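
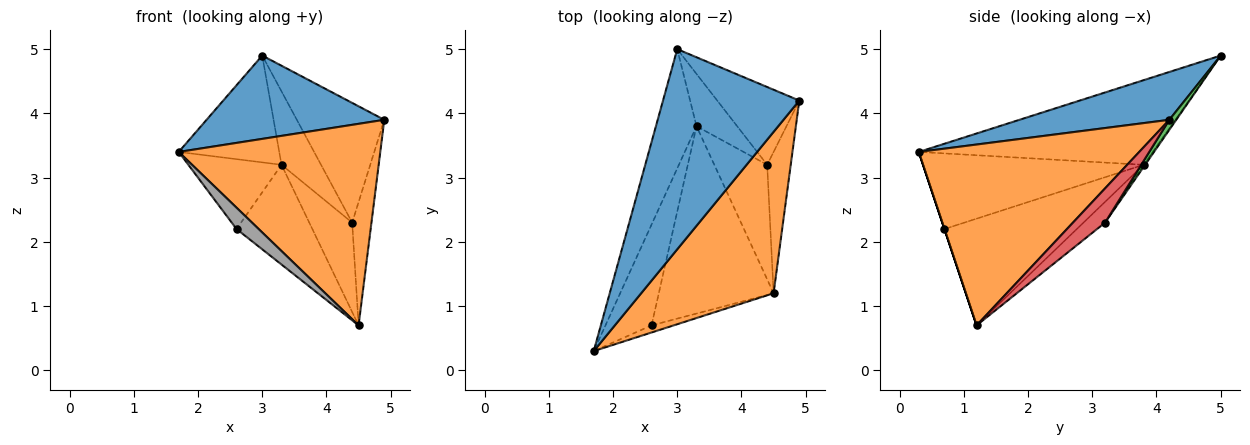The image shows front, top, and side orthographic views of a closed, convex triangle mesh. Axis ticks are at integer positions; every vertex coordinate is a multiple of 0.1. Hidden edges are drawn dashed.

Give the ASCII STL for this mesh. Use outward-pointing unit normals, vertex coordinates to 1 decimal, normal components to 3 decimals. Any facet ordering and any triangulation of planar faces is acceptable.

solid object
 facet normal 0.308 -0.366 0.878
  outer loop
   vertex 3.0 5.0 4.9
   vertex 1.7 0.3 3.4
   vertex 4.9 4.2 3.9
  endloop
 endfacet
 facet normal 0.649 -0.594 0.475
  outer loop
   vertex 4.5 1.2 0.7
   vertex 4.9 4.2 3.9
   vertex 1.7 0.3 3.4
  endloop
 endfacet
 facet normal 0.066 0.837 -0.544
  outer loop
   vertex 4.4 3.2 2.3
   vertex 3.0 5.0 4.9
   vertex 4.9 4.2 3.9
  endloop
 endfacet
 facet normal 0.739 0.443 -0.508
  outer loop
   vertex 4.4 3.2 2.3
   vertex 4.9 4.2 3.9
   vertex 4.5 1.2 0.7
  endloop
 endfacet
 facet normal -0.841 0.361 -0.403
  outer loop
   vertex 3.3 3.8 3.2
   vertex 1.7 0.3 3.4
   vertex 3.0 5.0 4.9
  endloop
 endfacet
 facet normal -0.031 0.814 -0.580
  outer loop
   vertex 3.3 3.8 3.2
   vertex 3.0 5.0 4.9
   vertex 4.4 3.2 2.3
  endloop
 endfacet
 facet normal -0.296 0.588 -0.753
  outer loop
   vertex 3.3 3.8 3.2
   vertex 4.4 3.2 2.3
   vertex 4.5 1.2 0.7
  endloop
 endfacet
 facet normal 0.000 -0.949 -0.316
  outer loop
   vertex 2.6 0.7 2.2
   vertex 4.5 1.2 0.7
   vertex 1.7 0.3 3.4
  endloop
 endfacet
 facet normal -0.803 0.339 -0.489
  outer loop
   vertex 2.6 0.7 2.2
   vertex 1.7 0.3 3.4
   vertex 3.3 3.8 3.2
  endloop
 endfacet
 facet normal -0.634 0.363 -0.682
  outer loop
   vertex 2.6 0.7 2.2
   vertex 3.3 3.8 3.2
   vertex 4.5 1.2 0.7
  endloop
 endfacet
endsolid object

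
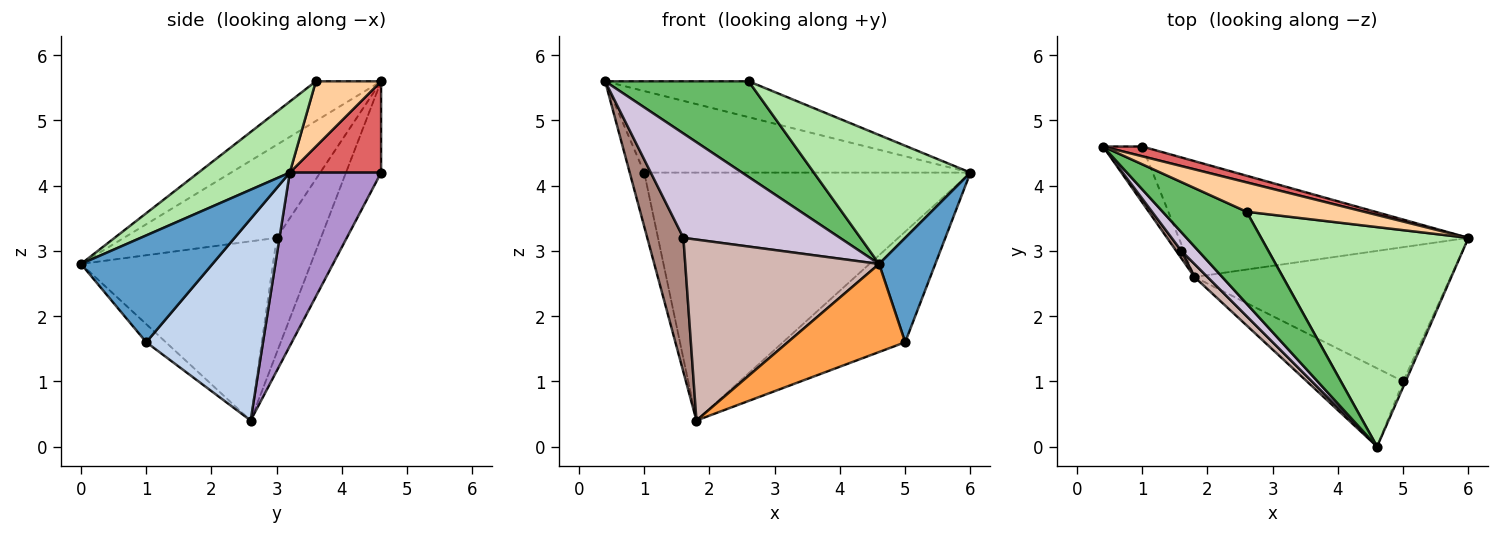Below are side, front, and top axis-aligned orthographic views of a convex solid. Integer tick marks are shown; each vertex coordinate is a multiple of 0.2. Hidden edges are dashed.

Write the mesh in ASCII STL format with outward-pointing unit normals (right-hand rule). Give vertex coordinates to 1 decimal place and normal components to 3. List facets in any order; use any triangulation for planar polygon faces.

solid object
 facet normal 0.919 -0.393 -0.021
  outer loop
   vertex 5.0 1.0 1.6
   vertex 6.0 3.2 4.2
   vertex 4.6 0.0 2.8
  endloop
 endfacet
 facet normal 0.519 0.544 -0.660
  outer loop
   vertex 5.0 1.0 1.6
   vertex 1.8 2.6 0.4
   vertex 6.0 3.2 4.2
  endloop
 endfacet
 facet normal -0.124 -0.742 -0.659
  outer loop
   vertex 5.0 1.0 1.6
   vertex 4.6 0.0 2.8
   vertex 1.8 2.6 0.4
  endloop
 endfacet
 facet normal 0.332 0.730 0.597
  outer loop
   vertex 2.6 3.6 5.6
   vertex 6.0 3.2 4.2
   vertex 0.4 4.6 5.6
  endloop
 endfacet
 facet normal -0.311 -0.685 0.658
  outer loop
   vertex 2.6 3.6 5.6
   vertex 0.4 4.6 5.6
   vertex 4.6 0.0 2.8
  endloop
 endfacet
 facet normal 0.283 -0.486 0.827
  outer loop
   vertex 2.6 3.6 5.6
   vertex 4.6 0.0 2.8
   vertex 6.0 3.2 4.2
  endloop
 endfacet
 facet normal 0.268 0.957 0.115
  outer loop
   vertex 1.0 4.6 4.2
   vertex 0.4 4.6 5.6
   vertex 6.0 3.2 4.2
  endloop
 endfacet
 facet normal -0.859 0.356 -0.368
  outer loop
   vertex 1.0 4.6 4.2
   vertex 1.8 2.6 0.4
   vertex 0.4 4.6 5.6
  endloop
 endfacet
 facet normal 0.246 0.878 -0.410
  outer loop
   vertex 1.0 4.6 4.2
   vertex 6.0 3.2 4.2
   vertex 1.8 2.6 0.4
  endloop
 endfacet
 facet normal -0.693 -0.710 0.127
  outer loop
   vertex 1.6 3.0 3.2
   vertex 4.6 0.0 2.8
   vertex 0.4 4.6 5.6
  endloop
 endfacet
 facet normal -0.773 -0.633 0.035
  outer loop
   vertex 1.6 3.0 3.2
   vertex 0.4 4.6 5.6
   vertex 1.8 2.6 0.4
  endloop
 endfacet
 facet normal -0.703 -0.710 0.051
  outer loop
   vertex 1.6 3.0 3.2
   vertex 1.8 2.6 0.4
   vertex 4.6 0.0 2.8
  endloop
 endfacet
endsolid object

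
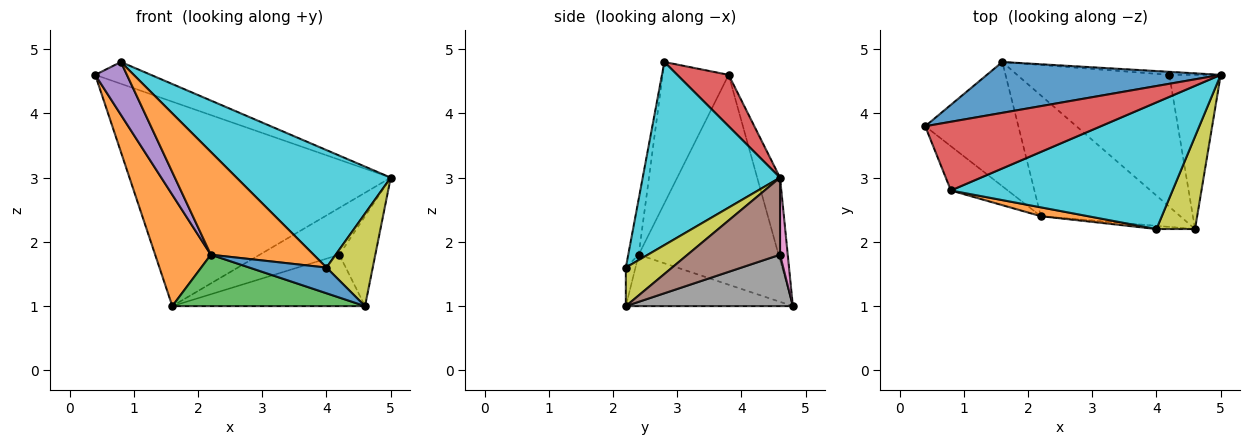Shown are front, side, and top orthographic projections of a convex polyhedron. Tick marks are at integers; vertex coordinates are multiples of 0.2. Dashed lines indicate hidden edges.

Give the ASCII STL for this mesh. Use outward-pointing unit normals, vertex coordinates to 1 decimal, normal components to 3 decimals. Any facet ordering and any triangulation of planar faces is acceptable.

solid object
 facet normal -0.085 0.967 0.240
  outer loop
   vertex 1.6 4.8 1.0
   vertex 0.4 3.8 4.6
   vertex 5.0 4.6 3.0
  endloop
 endfacet
 facet normal -0.859 -0.342 -0.381
  outer loop
   vertex 2.2 2.4 1.8
   vertex 0.4 3.8 4.6
   vertex 1.6 4.8 1.0
  endloop
 endfacet
 facet normal -0.321 -0.371 -0.871
  outer loop
   vertex 2.2 2.4 1.8
   vertex 1.6 4.8 1.0
   vertex 4.6 2.2 1.0
  endloop
 endfacet
 facet normal 0.269 0.291 0.918
  outer loop
   vertex 0.8 2.8 4.8
   vertex 5.0 4.6 3.0
   vertex 0.4 3.8 4.6
  endloop
 endfacet
 facet normal -0.847 -0.407 -0.341
  outer loop
   vertex 0.8 2.8 4.8
   vertex 0.4 3.8 4.6
   vertex 2.2 2.4 1.8
  endloop
 endfacet
 facet normal 0.792 0.308 -0.528
  outer loop
   vertex 4.2 4.6 1.8
   vertex 5.0 4.6 3.0
   vertex 4.6 2.2 1.0
  endloop
 endfacet
 facet normal 0.096 0.993 -0.064
  outer loop
   vertex 4.2 4.6 1.8
   vertex 1.6 4.8 1.0
   vertex 5.0 4.6 3.0
  endloop
 endfacet
 facet normal 0.300 0.346 -0.889
  outer loop
   vertex 4.2 4.6 1.8
   vertex 4.6 2.2 1.0
   vertex 1.6 4.8 1.0
  endloop
 endfacet
 facet normal 0.577 -0.577 0.577
  outer loop
   vertex 4.0 2.2 1.6
   vertex 4.6 2.2 1.0
   vertex 5.0 4.6 3.0
  endloop
 endfacet
 facet normal 0.518 -0.582 0.627
  outer loop
   vertex 4.0 2.2 1.6
   vertex 5.0 4.6 3.0
   vertex 0.8 2.8 4.8
  endloop
 endfacet
 facet normal -0.123 -0.985 -0.123
  outer loop
   vertex 4.0 2.2 1.6
   vertex 2.2 2.4 1.8
   vertex 4.6 2.2 1.0
  endloop
 endfacet
 facet normal -0.101 -0.991 0.085
  outer loop
   vertex 4.0 2.2 1.6
   vertex 0.8 2.8 4.8
   vertex 2.2 2.4 1.8
  endloop
 endfacet
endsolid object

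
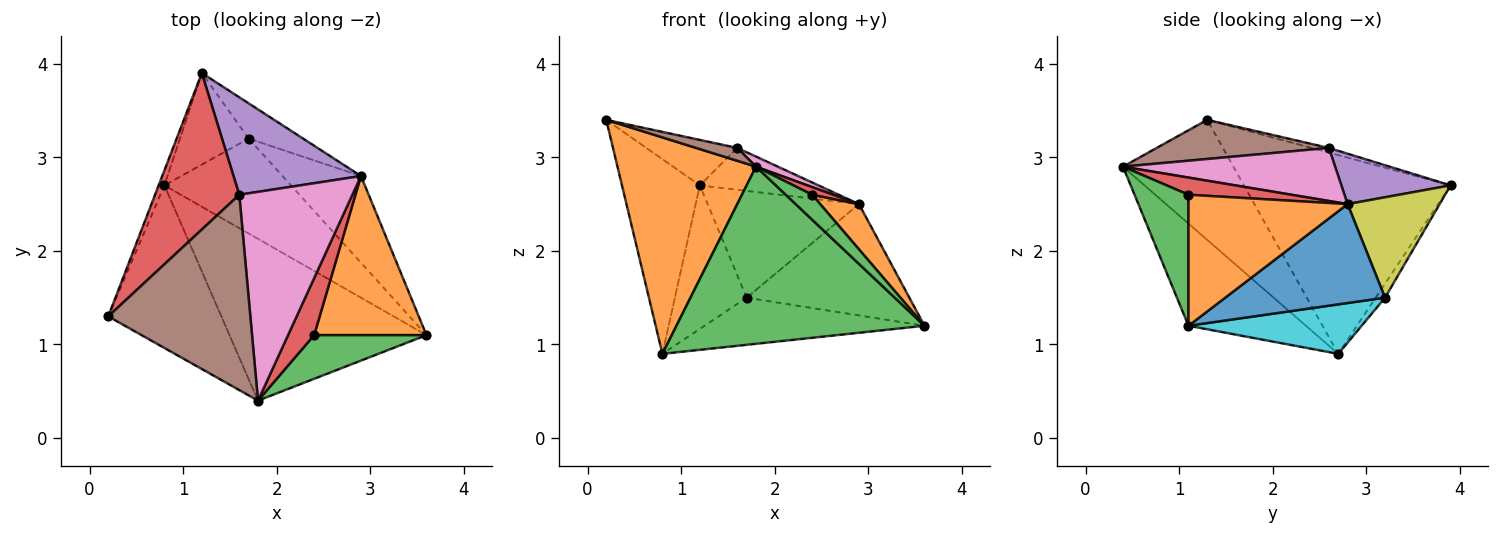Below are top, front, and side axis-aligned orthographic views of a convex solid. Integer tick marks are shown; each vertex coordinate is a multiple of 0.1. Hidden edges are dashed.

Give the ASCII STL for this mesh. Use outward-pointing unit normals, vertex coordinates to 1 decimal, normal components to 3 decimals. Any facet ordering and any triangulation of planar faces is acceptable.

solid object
 facet normal -0.935 0.352 -0.027
  outer loop
   vertex 0.8 2.7 0.9
   vertex 0.2 1.3 3.4
   vertex 1.2 3.9 2.7
  endloop
 endfacet
 facet normal -0.538 -0.674 -0.507
  outer loop
   vertex 1.8 0.4 2.9
   vertex 0.2 1.3 3.4
   vertex 0.8 2.7 0.9
  endloop
 endfacet
 facet normal -0.330 -0.697 -0.637
  outer loop
   vertex 1.8 0.4 2.9
   vertex 0.8 2.7 0.9
   vertex 3.6 1.1 1.2
  endloop
 endfacet
 facet normal -0.053 0.279 0.959
  outer loop
   vertex 1.6 2.6 3.1
   vertex 1.2 3.9 2.7
   vertex 0.2 1.3 3.4
  endloop
 endfacet
 facet normal 0.342 0.371 0.864
  outer loop
   vertex 1.6 2.6 3.1
   vertex 2.9 2.8 2.5
   vertex 1.2 3.9 2.7
  endloop
 endfacet
 facet normal 0.265 -0.063 0.962
  outer loop
   vertex 1.6 2.6 3.1
   vertex 0.2 1.3 3.4
   vertex 1.8 0.4 2.9
  endloop
 endfacet
 facet normal 0.424 -0.044 0.905
  outer loop
   vertex 1.6 2.6 3.1
   vertex 1.8 0.4 2.9
   vertex 2.9 2.8 2.5
  endloop
 endfacet
 facet normal -0.109 0.838 -0.534
  outer loop
   vertex 1.7 3.2 1.5
   vertex 0.8 2.7 0.9
   vertex 1.2 3.9 2.7
  endloop
 endfacet
 facet normal 0.500 0.822 -0.271
  outer loop
   vertex 1.7 3.2 1.5
   vertex 1.2 3.9 2.7
   vertex 2.9 2.8 2.5
  endloop
 endfacet
 facet normal 0.330 0.420 -0.845
  outer loop
   vertex 1.7 3.2 1.5
   vertex 3.6 1.1 1.2
   vertex 0.8 2.7 0.9
  endloop
 endfacet
 facet normal 0.613 0.624 -0.486
  outer loop
   vertex 1.7 3.2 1.5
   vertex 2.9 2.8 2.5
   vertex 3.6 1.1 1.2
  endloop
 endfacet
 facet normal 0.747 -0.182 0.640
  outer loop
   vertex 2.4 1.1 2.6
   vertex 3.6 1.1 1.2
   vertex 2.9 2.8 2.5
  endloop
 endfacet
 facet normal 0.712 -0.349 0.610
  outer loop
   vertex 2.4 1.1 2.6
   vertex 1.8 0.4 2.9
   vertex 3.6 1.1 1.2
  endloop
 endfacet
 facet normal 0.546 -0.112 0.831
  outer loop
   vertex 2.4 1.1 2.6
   vertex 2.9 2.8 2.5
   vertex 1.8 0.4 2.9
  endloop
 endfacet
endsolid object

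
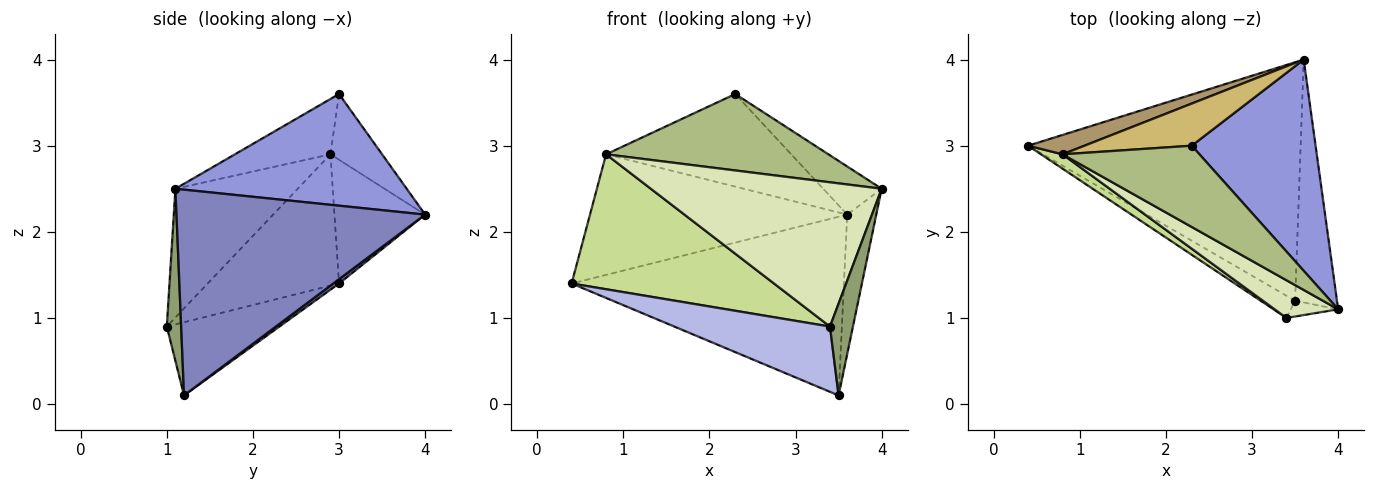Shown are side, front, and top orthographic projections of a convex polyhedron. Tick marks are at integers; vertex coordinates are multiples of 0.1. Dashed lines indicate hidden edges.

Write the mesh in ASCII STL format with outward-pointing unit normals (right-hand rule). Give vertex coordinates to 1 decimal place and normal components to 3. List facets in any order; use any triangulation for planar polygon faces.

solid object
 facet normal 0.013 0.600 -0.800
  outer loop
   vertex 3.5 1.2 0.1
   vertex 0.4 3.0 1.4
   vertex 3.6 4.0 2.2
  endloop
 endfacet
 facet normal 0.974 0.114 -0.198
  outer loop
   vertex 3.5 1.2 0.1
   vertex 3.6 4.0 2.2
   vertex 4.0 1.1 2.5
  endloop
 endfacet
 facet normal 0.660 0.167 0.732
  outer loop
   vertex 2.3 3.0 3.6
   vertex 4.0 1.1 2.5
   vertex 3.6 4.0 2.2
  endloop
 endfacet
 facet normal -0.565 -0.781 -0.266
  outer loop
   vertex 3.4 1.0 0.9
   vertex 0.4 3.0 1.4
   vertex 3.5 1.2 0.1
  endloop
 endfacet
 facet normal 0.524 -0.839 -0.144
  outer loop
   vertex 3.4 1.0 0.9
   vertex 3.5 1.2 0.1
   vertex 4.0 1.1 2.5
  endloop
 endfacet
 facet normal -0.282 -0.657 0.699
  outer loop
   vertex 0.8 2.9 2.9
   vertex 4.0 1.1 2.5
   vertex 2.3 3.0 3.6
  endloop
 endfacet
 facet normal -0.542 -0.836 0.089
  outer loop
   vertex 0.8 2.9 2.9
   vertex 0.4 3.0 1.4
   vertex 3.4 1.0 0.9
  endloop
 endfacet
 facet normal -0.456 -0.861 0.225
  outer loop
   vertex 0.8 2.9 2.9
   vertex 3.4 1.0 0.9
   vertex 4.0 1.1 2.5
  endloop
 endfacet
 facet normal -0.329 0.932 0.150
  outer loop
   vertex 0.8 2.9 2.9
   vertex 3.6 4.0 2.2
   vertex 0.4 3.0 1.4
  endloop
 endfacet
 facet normal -0.246 0.882 0.402
  outer loop
   vertex 0.8 2.9 2.9
   vertex 2.3 3.0 3.6
   vertex 3.6 4.0 2.2
  endloop
 endfacet
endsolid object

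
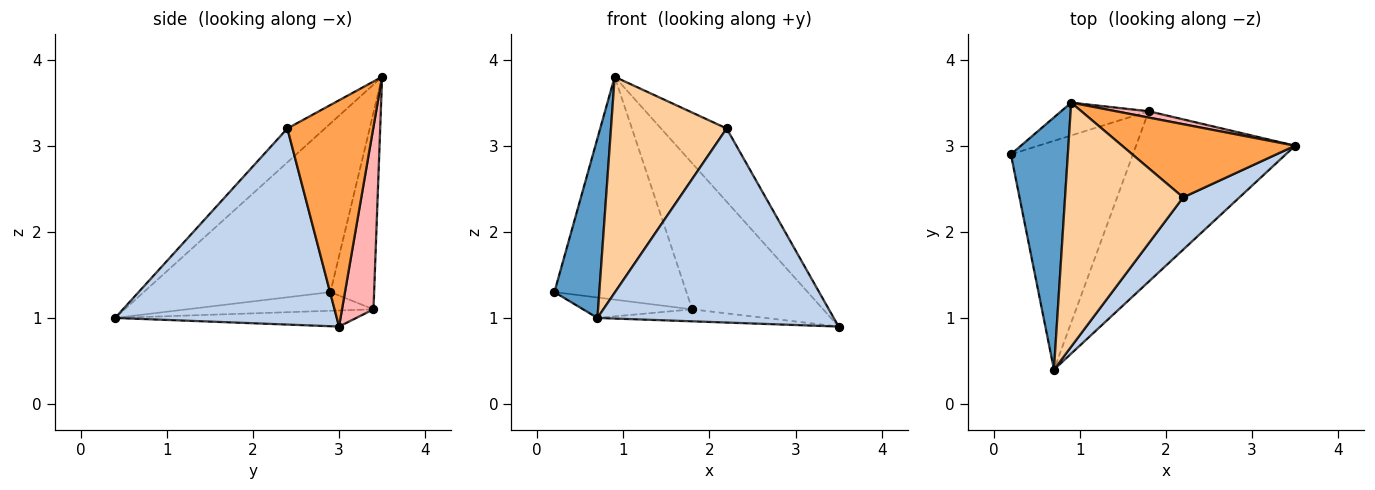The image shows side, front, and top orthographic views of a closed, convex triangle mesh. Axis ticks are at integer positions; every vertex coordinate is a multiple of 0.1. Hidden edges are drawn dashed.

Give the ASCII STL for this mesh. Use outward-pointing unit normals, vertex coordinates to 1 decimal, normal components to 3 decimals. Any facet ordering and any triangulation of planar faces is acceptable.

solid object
 facet normal -0.924 -0.222 0.312
  outer loop
   vertex 0.9 3.5 3.8
   vertex 0.2 2.9 1.3
   vertex 0.7 0.4 1.0
  endloop
 endfacet
 facet normal 0.671 -0.716 0.193
  outer loop
   vertex 2.2 2.4 3.2
   vertex 0.7 0.4 1.0
   vertex 3.5 3.0 0.9
  endloop
 endfacet
 facet normal 0.679 0.519 0.519
  outer loop
   vertex 2.2 2.4 3.2
   vertex 3.5 3.0 0.9
   vertex 0.9 3.5 3.8
  endloop
 endfacet
 facet normal -0.210 -0.648 0.732
  outer loop
   vertex 2.2 2.4 3.2
   vertex 0.9 3.5 3.8
   vertex 0.7 0.4 1.0
  endloop
 endfacet
 facet normal -0.151 0.088 -0.985
  outer loop
   vertex 1.8 3.4 1.1
   vertex 0.7 0.4 1.0
   vertex 0.2 2.9 1.3
  endloop
 endfacet
 facet normal -0.100 0.070 -0.992
  outer loop
   vertex 1.8 3.4 1.1
   vertex 3.5 3.0 0.9
   vertex 0.7 0.4 1.0
  endloop
 endfacet
 facet normal -0.311 0.940 -0.139
  outer loop
   vertex 1.8 3.4 1.1
   vertex 0.2 2.9 1.3
   vertex 0.9 3.5 3.8
  endloop
 endfacet
 facet normal 0.234 0.971 0.042
  outer loop
   vertex 1.8 3.4 1.1
   vertex 0.9 3.5 3.8
   vertex 3.5 3.0 0.9
  endloop
 endfacet
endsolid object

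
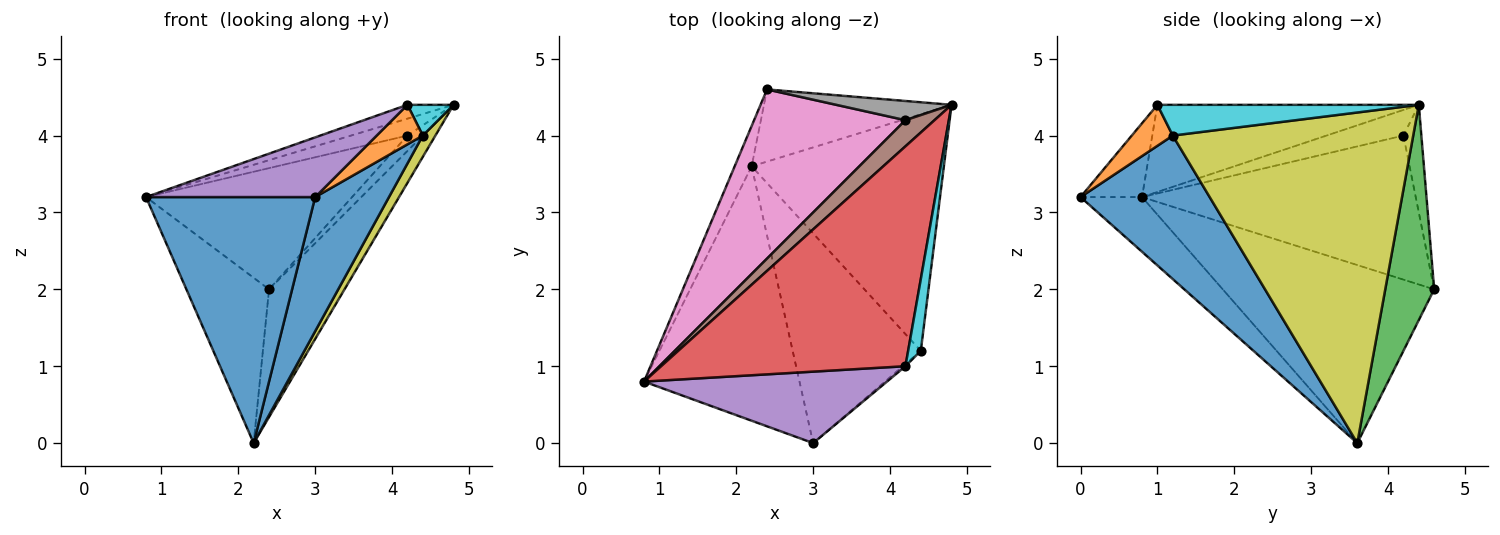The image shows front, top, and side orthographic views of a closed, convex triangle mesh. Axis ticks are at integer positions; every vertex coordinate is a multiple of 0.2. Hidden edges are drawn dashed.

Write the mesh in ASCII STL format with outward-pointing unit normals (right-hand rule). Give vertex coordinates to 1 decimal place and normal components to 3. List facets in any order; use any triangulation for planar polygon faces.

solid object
 facet normal -0.245 -0.674 -0.697
  outer loop
   vertex 2.2 3.6 0.0
   vertex 3.0 0.0 3.2
   vertex 0.8 0.8 3.2
  endloop
 endfacet
 facet normal -0.928 0.363 -0.089
  outer loop
   vertex 2.4 4.6 2.0
   vertex 2.2 3.6 0.0
   vertex 0.8 0.8 3.2
  endloop
 endfacet
 facet normal 0.491 0.758 -0.428
  outer loop
   vertex 2.4 4.6 2.0
   vertex 4.8 4.4 4.4
   vertex 2.2 3.6 0.0
  endloop
 endfacet
 facet normal -0.335 0.059 0.940
  outer loop
   vertex 4.2 1.0 4.4
   vertex 4.8 4.4 4.4
   vertex 0.8 0.8 3.2
  endloop
 endfacet
 facet normal -0.227 -0.624 0.747
  outer loop
   vertex 4.2 1.0 4.4
   vertex 0.8 0.8 3.2
   vertex 3.0 0.0 3.2
  endloop
 endfacet
 facet normal -0.595 0.437 0.675
  outer loop
   vertex 4.2 4.2 4.0
   vertex 0.8 0.8 3.2
   vertex 4.8 4.4 4.4
  endloop
 endfacet
 facet normal -0.612 0.461 0.643
  outer loop
   vertex 4.2 4.2 4.0
   vertex 2.4 4.6 2.0
   vertex 0.8 0.8 3.2
  endloop
 endfacet
 facet normal -0.589 0.505 0.631
  outer loop
   vertex 4.2 4.2 4.0
   vertex 4.8 4.4 4.4
   vertex 2.4 4.6 2.0
  endloop
 endfacet
 facet normal 0.864 -0.045 -0.502
  outer loop
   vertex 4.4 1.2 4.0
   vertex 2.2 3.6 0.0
   vertex 4.8 4.4 4.4
  endloop
 endfacet
 facet normal 0.913 -0.161 0.376
  outer loop
   vertex 4.4 1.2 4.0
   vertex 4.8 4.4 4.4
   vertex 4.2 1.0 4.4
  endloop
 endfacet
 facet normal 0.686 -0.392 -0.613
  outer loop
   vertex 4.4 1.2 4.0
   vertex 3.0 0.0 3.2
   vertex 2.2 3.6 0.0
  endloop
 endfacet
 facet normal 0.664 -0.747 -0.041
  outer loop
   vertex 4.4 1.2 4.0
   vertex 4.2 1.0 4.4
   vertex 3.0 0.0 3.2
  endloop
 endfacet
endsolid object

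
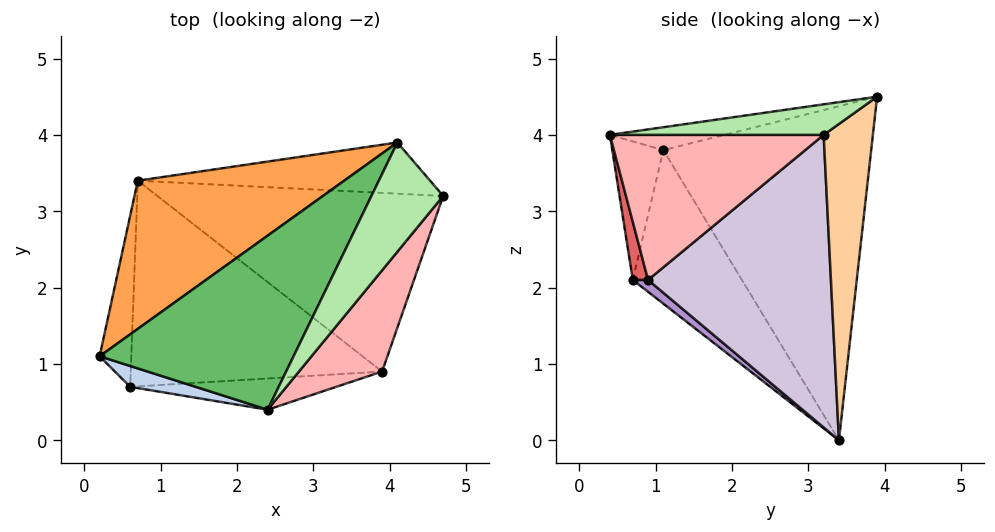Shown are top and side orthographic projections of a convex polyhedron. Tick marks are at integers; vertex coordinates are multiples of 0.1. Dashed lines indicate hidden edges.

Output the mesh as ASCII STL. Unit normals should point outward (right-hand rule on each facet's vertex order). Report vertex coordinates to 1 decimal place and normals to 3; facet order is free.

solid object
 facet normal -0.972 -0.120 -0.201
  outer loop
   vertex 0.6 0.7 2.1
   vertex 0.2 1.1 3.8
   vertex 0.7 3.4 0.0
  endloop
 endfacet
 facet normal -0.312 -0.939 0.147
  outer loop
   vertex 0.6 0.7 2.1
   vertex 2.4 0.4 4.0
   vertex 0.2 1.1 3.8
  endloop
 endfacet
 facet normal -0.586 0.725 0.362
  outer loop
   vertex 4.1 3.9 4.5
   vertex 0.7 3.4 0.0
   vertex 0.2 1.1 3.8
  endloop
 endfacet
 facet normal 0.491 0.744 -0.453
  outer loop
   vertex 4.1 3.9 4.5
   vertex 4.7 3.2 4.0
   vertex 0.7 3.4 0.0
  endloop
 endfacet
 facet normal -0.117 -0.085 0.990
  outer loop
   vertex 4.1 3.9 4.5
   vertex 0.2 1.1 3.8
   vertex 2.4 0.4 4.0
  endloop
 endfacet
 facet normal 0.373 -0.306 0.876
  outer loop
   vertex 4.1 3.9 4.5
   vertex 2.4 0.4 4.0
   vertex 4.7 3.2 4.0
  endloop
 endfacet
 facet normal 0.059 -0.976 -0.210
  outer loop
   vertex 3.9 0.9 2.1
   vertex 2.4 0.4 4.0
   vertex 0.6 0.7 2.1
  endloop
 endfacet
 facet normal 0.707 -0.580 0.405
  outer loop
   vertex 3.9 0.9 2.1
   vertex 4.7 3.2 4.0
   vertex 2.4 0.4 4.0
  endloop
 endfacet
 facet normal 0.037 -0.614 -0.788
  outer loop
   vertex 3.9 0.9 2.1
   vertex 0.6 0.7 2.1
   vertex 0.7 3.4 0.0
  endloop
 endfacet
 facet normal 0.680 0.312 -0.664
  outer loop
   vertex 3.9 0.9 2.1
   vertex 0.7 3.4 0.0
   vertex 4.7 3.2 4.0
  endloop
 endfacet
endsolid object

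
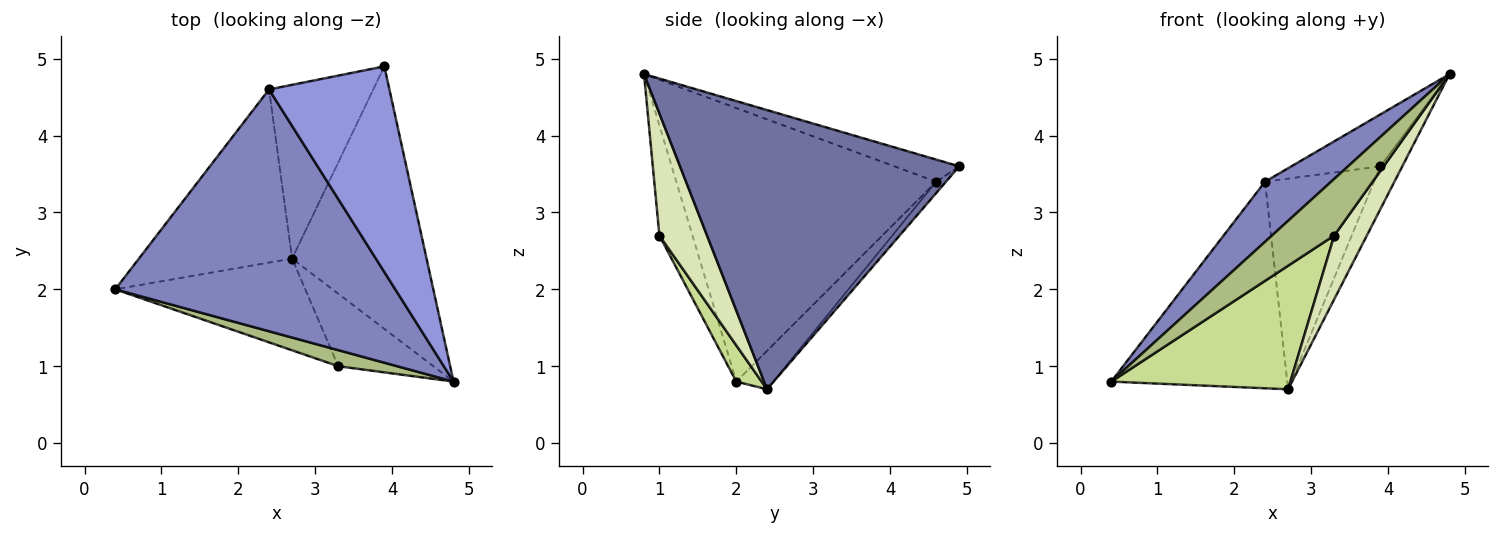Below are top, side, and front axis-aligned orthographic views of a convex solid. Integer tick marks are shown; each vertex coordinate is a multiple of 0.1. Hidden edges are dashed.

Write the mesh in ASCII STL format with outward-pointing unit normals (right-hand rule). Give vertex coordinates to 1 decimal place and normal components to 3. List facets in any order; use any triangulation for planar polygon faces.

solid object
 facet normal 0.899 0.071 -0.433
  outer loop
   vertex 2.7 2.4 0.7
   vertex 3.9 4.9 3.6
   vertex 4.8 0.8 4.8
  endloop
 endfacet
 facet normal -0.688 -0.175 0.704
  outer loop
   vertex 2.4 4.6 3.4
   vertex 0.4 2.0 0.8
   vertex 4.8 0.8 4.8
  endloop
 endfacet
 facet normal -0.175 0.241 0.955
  outer loop
   vertex 2.4 4.6 3.4
   vertex 4.8 0.8 4.8
   vertex 3.9 4.9 3.6
  endloop
 endfacet
 facet normal -0.159 0.757 -0.634
  outer loop
   vertex 2.4 4.6 3.4
   vertex 2.7 2.4 0.7
   vertex 0.4 2.0 0.8
  endloop
 endfacet
 facet normal -0.069 0.770 -0.635
  outer loop
   vertex 2.4 4.6 3.4
   vertex 3.9 4.9 3.6
   vertex 2.7 2.4 0.7
  endloop
 endfacet
 facet normal -0.455 -0.857 0.243
  outer loop
   vertex 3.3 1.0 2.7
   vertex 4.8 0.8 4.8
   vertex 0.4 2.0 0.8
  endloop
 endfacet
 facet normal 0.113 -0.798 -0.592
  outer loop
   vertex 3.3 1.0 2.7
   vertex 0.4 2.0 0.8
   vertex 2.7 2.4 0.7
  endloop
 endfacet
 facet normal 0.694 -0.475 -0.541
  outer loop
   vertex 3.3 1.0 2.7
   vertex 2.7 2.4 0.7
   vertex 4.8 0.8 4.8
  endloop
 endfacet
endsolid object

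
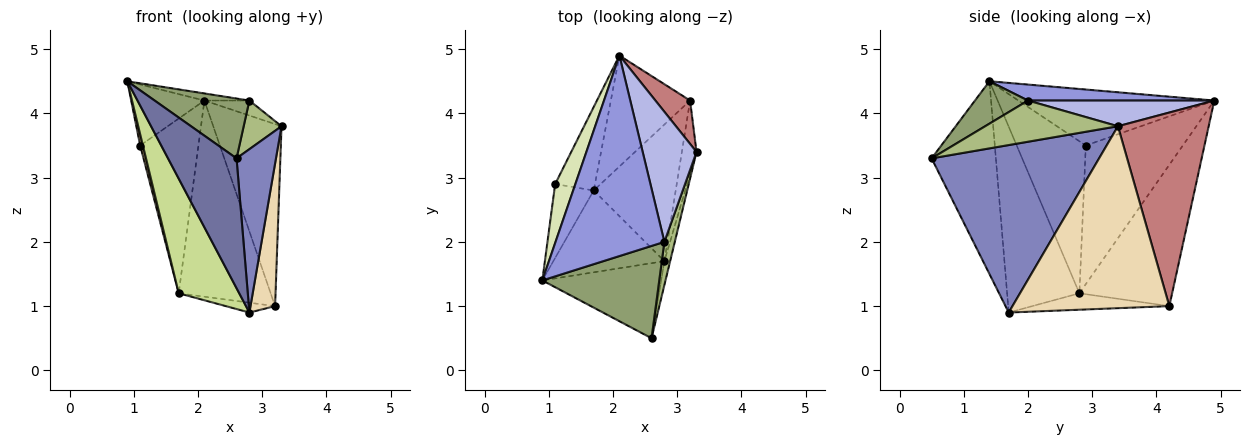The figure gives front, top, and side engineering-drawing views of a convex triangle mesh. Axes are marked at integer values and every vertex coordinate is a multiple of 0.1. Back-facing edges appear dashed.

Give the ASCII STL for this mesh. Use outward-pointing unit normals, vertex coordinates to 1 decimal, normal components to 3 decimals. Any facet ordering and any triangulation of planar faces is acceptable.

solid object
 facet normal -0.630 -0.672 -0.389
  outer loop
   vertex 2.6 0.5 3.3
   vertex 0.9 1.4 4.5
   vertex 2.8 1.7 0.9
  endloop
 endfacet
 facet normal 0.973 -0.229 -0.033
  outer loop
   vertex 2.6 0.5 3.3
   vertex 2.8 1.7 0.9
   vertex 3.3 3.4 3.8
  endloop
 endfacet
 facet normal 0.145 0.035 0.989
  outer loop
   vertex 2.8 2.0 4.2
   vertex 2.1 4.9 4.2
   vertex 0.9 1.4 4.5
  endloop
 endfacet
 facet normal 0.428 0.103 0.898
  outer loop
   vertex 2.8 2.0 4.2
   vertex 3.3 3.4 3.8
   vertex 2.1 4.9 4.2
  endloop
 endfacet
 facet normal 0.291 -0.520 0.803
  outer loop
   vertex 2.8 2.0 4.2
   vertex 0.9 1.4 4.5
   vertex 2.6 0.5 3.3
  endloop
 endfacet
 facet normal 0.935 -0.266 0.236
  outer loop
   vertex 2.8 2.0 4.2
   vertex 2.6 0.5 3.3
   vertex 3.3 3.4 3.8
  endloop
 endfacet
 facet normal -0.697 -0.584 -0.417
  outer loop
   vertex 1.7 2.8 1.2
   vertex 2.8 1.7 0.9
   vertex 0.9 1.4 4.5
  endloop
 endfacet
 facet normal -0.887 0.332 0.320
  outer loop
   vertex 1.1 2.9 3.5
   vertex 0.9 1.4 4.5
   vertex 2.1 4.9 4.2
  endloop
 endfacet
 facet normal -0.967 -0.038 -0.251
  outer loop
   vertex 1.1 2.9 3.5
   vertex 1.7 2.8 1.2
   vertex 0.9 1.4 4.5
  endloop
 endfacet
 facet normal -0.832 0.500 -0.239
  outer loop
   vertex 1.1 2.9 3.5
   vertex 2.1 4.9 4.2
   vertex 1.7 2.8 1.2
  endloop
 endfacet
 facet normal -0.196 0.071 -0.978
  outer loop
   vertex 3.2 4.2 1.0
   vertex 2.8 1.7 0.9
   vertex 1.7 2.8 1.2
  endloop
 endfacet
 facet normal 0.985 -0.154 -0.079
  outer loop
   vertex 3.2 4.2 1.0
   vertex 3.3 3.4 3.8
   vertex 2.8 1.7 0.9
  endloop
 endfacet
 facet normal -0.660 0.654 -0.370
  outer loop
   vertex 3.2 4.2 1.0
   vertex 1.7 2.8 1.2
   vertex 2.1 4.9 4.2
  endloop
 endfacet
 facet normal 0.791 0.595 0.142
  outer loop
   vertex 3.2 4.2 1.0
   vertex 2.1 4.9 4.2
   vertex 3.3 3.4 3.8
  endloop
 endfacet
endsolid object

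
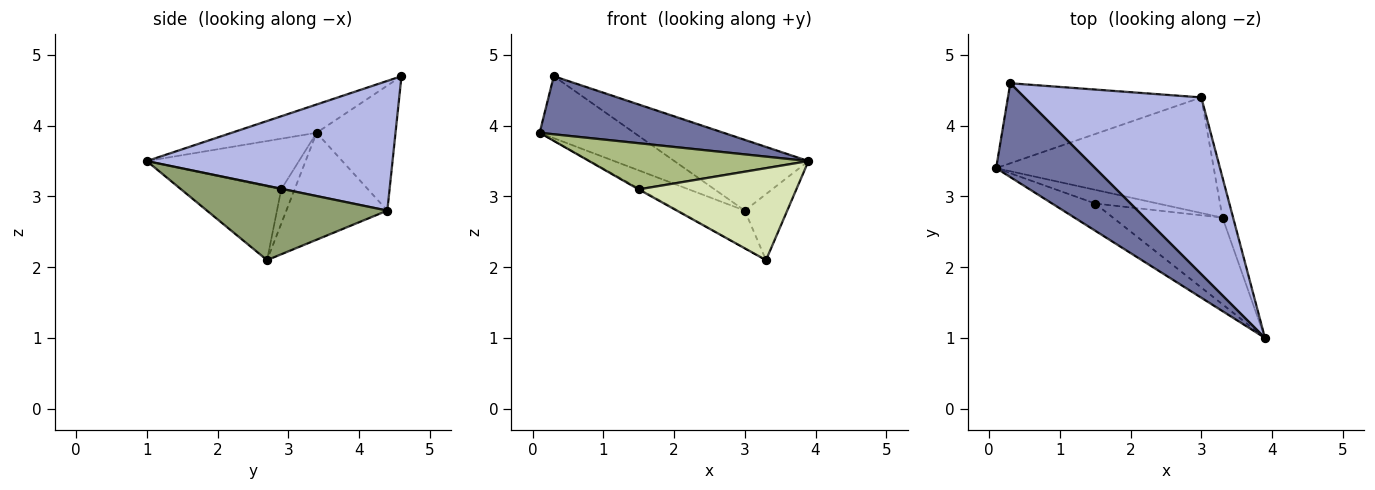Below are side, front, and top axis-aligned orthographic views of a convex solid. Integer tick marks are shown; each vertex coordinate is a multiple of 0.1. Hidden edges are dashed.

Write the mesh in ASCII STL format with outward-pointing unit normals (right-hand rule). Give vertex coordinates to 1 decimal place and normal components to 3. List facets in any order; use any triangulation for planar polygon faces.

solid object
 facet normal -0.236 -0.511 0.826
  outer loop
   vertex 0.3 4.6 4.7
   vertex 0.1 3.4 3.9
   vertex 3.9 1.0 3.5
  endloop
 endfacet
 facet normal -0.455 0.545 -0.704
  outer loop
   vertex 3.0 4.4 2.8
   vertex 0.1 3.4 3.9
   vertex 0.3 4.6 4.7
  endloop
 endfacet
 facet normal -0.423 0.280 -0.862
  outer loop
   vertex 3.0 4.4 2.8
   vertex 3.3 2.7 2.1
   vertex 0.1 3.4 3.9
  endloop
 endfacet
 facet normal 0.563 0.307 0.767
  outer loop
   vertex 3.0 4.4 2.8
   vertex 0.3 4.6 4.7
   vertex 3.9 1.0 3.5
  endloop
 endfacet
 facet normal 0.964 0.227 -0.138
  outer loop
   vertex 3.0 4.4 2.8
   vertex 3.9 1.0 3.5
   vertex 3.3 2.7 2.1
  endloop
 endfacet
 facet normal -0.513 -0.740 -0.435
  outer loop
   vertex 1.5 2.9 3.1
   vertex 3.9 1.0 3.5
   vertex 0.1 3.4 3.9
  endloop
 endfacet
 facet normal -0.480 0.056 -0.875
  outer loop
   vertex 1.5 2.9 3.1
   vertex 0.1 3.4 3.9
   vertex 3.3 2.7 2.1
  endloop
 endfacet
 facet normal -0.419 -0.661 -0.623
  outer loop
   vertex 1.5 2.9 3.1
   vertex 3.3 2.7 2.1
   vertex 3.9 1.0 3.5
  endloop
 endfacet
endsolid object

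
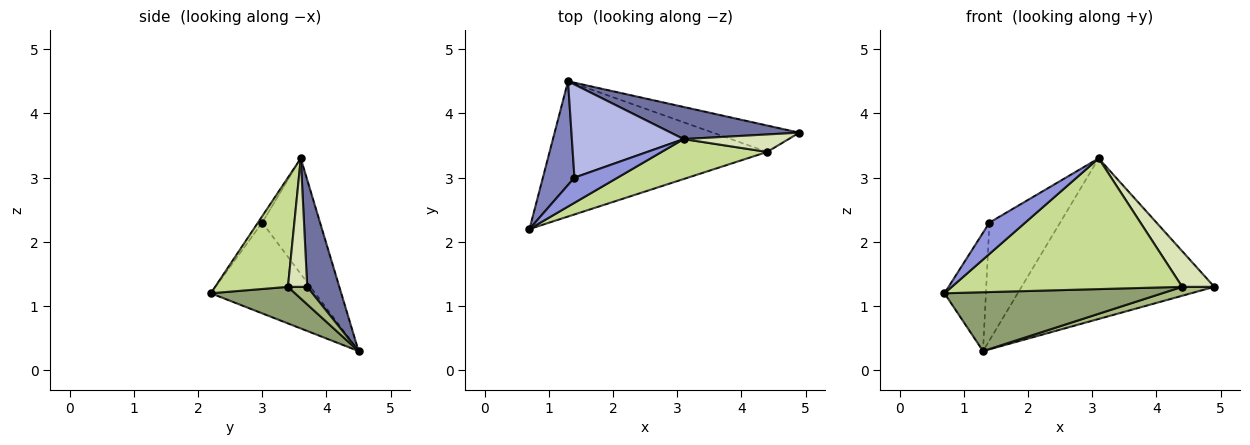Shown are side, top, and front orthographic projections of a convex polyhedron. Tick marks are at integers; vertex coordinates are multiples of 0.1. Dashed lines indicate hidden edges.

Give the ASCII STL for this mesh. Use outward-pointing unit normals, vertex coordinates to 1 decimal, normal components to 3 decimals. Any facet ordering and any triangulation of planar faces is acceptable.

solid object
 facet normal 0.161 0.968 0.194
  outer loop
   vertex 3.1 3.6 3.3
   vertex 4.9 3.7 1.3
   vertex 1.3 4.5 0.3
  endloop
 endfacet
 facet normal -0.884 0.351 0.308
  outer loop
   vertex 1.4 3.0 2.3
   vertex 1.3 4.5 0.3
   vertex 0.7 2.2 1.2
  endloop
 endfacet
 facet normal -0.093 -0.776 0.624
  outer loop
   vertex 1.4 3.0 2.3
   vertex 0.7 2.2 1.2
   vertex 3.1 3.6 3.3
  endloop
 endfacet
 facet normal -0.540 0.660 0.522
  outer loop
   vertex 1.4 3.0 2.3
   vertex 3.1 3.6 3.3
   vertex 1.3 4.5 0.3
  endloop
 endfacet
 facet normal 0.152 -0.394 -0.906
  outer loop
   vertex 4.4 3.4 1.3
   vertex 0.7 2.2 1.2
   vertex 1.3 4.5 0.3
  endloop
 endfacet
 facet normal 0.189 -0.314 -0.930
  outer loop
   vertex 4.4 3.4 1.3
   vertex 1.3 4.5 0.3
   vertex 4.9 3.7 1.3
  endloop
 endfacet
 facet normal 0.289 -0.915 0.280
  outer loop
   vertex 4.4 3.4 1.3
   vertex 3.1 3.6 3.3
   vertex 0.7 2.2 1.2
  endloop
 endfacet
 facet normal 0.474 -0.791 0.387
  outer loop
   vertex 4.4 3.4 1.3
   vertex 4.9 3.7 1.3
   vertex 3.1 3.6 3.3
  endloop
 endfacet
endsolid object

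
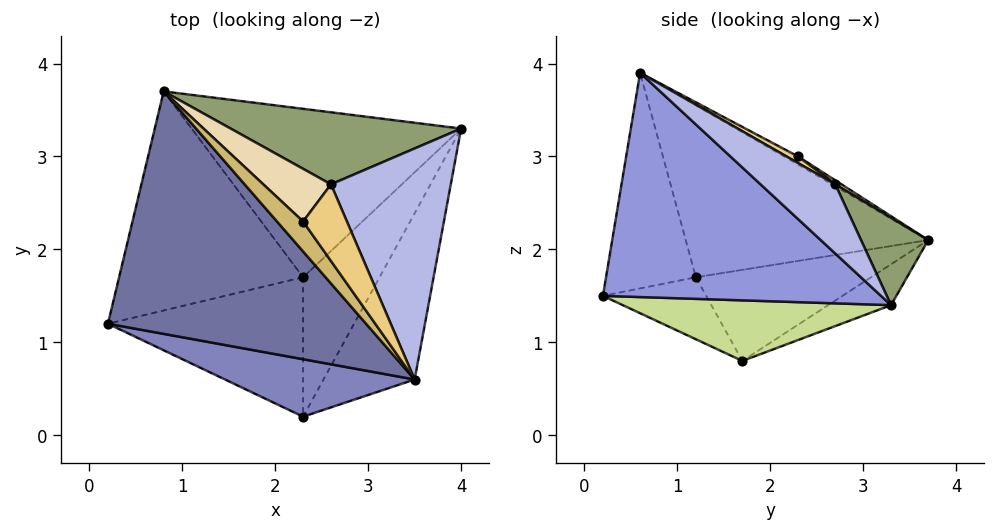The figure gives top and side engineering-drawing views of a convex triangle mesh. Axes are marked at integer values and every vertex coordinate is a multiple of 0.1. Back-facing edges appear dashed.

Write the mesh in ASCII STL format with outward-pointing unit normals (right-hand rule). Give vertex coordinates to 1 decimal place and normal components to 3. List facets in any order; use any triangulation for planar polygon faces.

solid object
 facet normal -0.555 0.000 0.832
  outer loop
   vertex 0.8 3.7 2.1
   vertex 0.2 1.2 1.7
   vertex 3.5 0.6 3.9
  endloop
 endfacet
 facet normal -0.379 -0.863 0.333
  outer loop
   vertex 2.3 0.2 1.5
   vertex 3.5 0.6 3.9
   vertex 0.2 1.2 1.7
  endloop
 endfacet
 facet normal 0.822 -0.461 -0.334
  outer loop
   vertex 2.3 0.2 1.5
   vertex 4.0 3.3 1.4
   vertex 3.5 0.6 3.9
  endloop
 endfacet
 facet normal 0.408 0.578 0.706
  outer loop
   vertex 2.6 2.7 2.7
   vertex 3.5 0.6 3.9
   vertex 4.0 3.3 1.4
  endloop
 endfacet
 facet normal 0.227 0.768 0.599
  outer loop
   vertex 2.6 2.7 2.7
   vertex 4.0 3.3 1.4
   vertex 0.8 3.7 2.1
  endloop
 endfacet
 facet normal -0.276 -0.406 -0.871
  outer loop
   vertex 2.3 1.7 0.8
   vertex 2.3 0.2 1.5
   vertex 0.2 1.2 1.7
  endloop
 endfacet
 facet normal 0.583 -0.344 -0.736
  outer loop
   vertex 2.3 1.7 0.8
   vertex 4.0 3.3 1.4
   vertex 2.3 0.2 1.5
  endloop
 endfacet
 facet normal -0.430 0.242 -0.870
  outer loop
   vertex 2.3 1.7 0.8
   vertex 0.2 1.2 1.7
   vertex 0.8 3.7 2.1
  endloop
 endfacet
 facet normal -0.133 0.468 -0.874
  outer loop
   vertex 2.3 1.7 0.8
   vertex 0.8 3.7 2.1
   vertex 4.0 3.3 1.4
  endloop
 endfacet
 facet normal -0.284 0.284 0.916
  outer loop
   vertex 2.3 2.3 3.0
   vertex 0.8 3.7 2.1
   vertex 3.5 0.6 3.9
  endloop
 endfacet
 facet normal 0.127 0.533 0.837
  outer loop
   vertex 2.3 2.3 3.0
   vertex 3.5 0.6 3.9
   vertex 2.6 2.7 2.7
  endloop
 endfacet
 facet normal 0.048 0.576 0.816
  outer loop
   vertex 2.3 2.3 3.0
   vertex 2.6 2.7 2.7
   vertex 0.8 3.7 2.1
  endloop
 endfacet
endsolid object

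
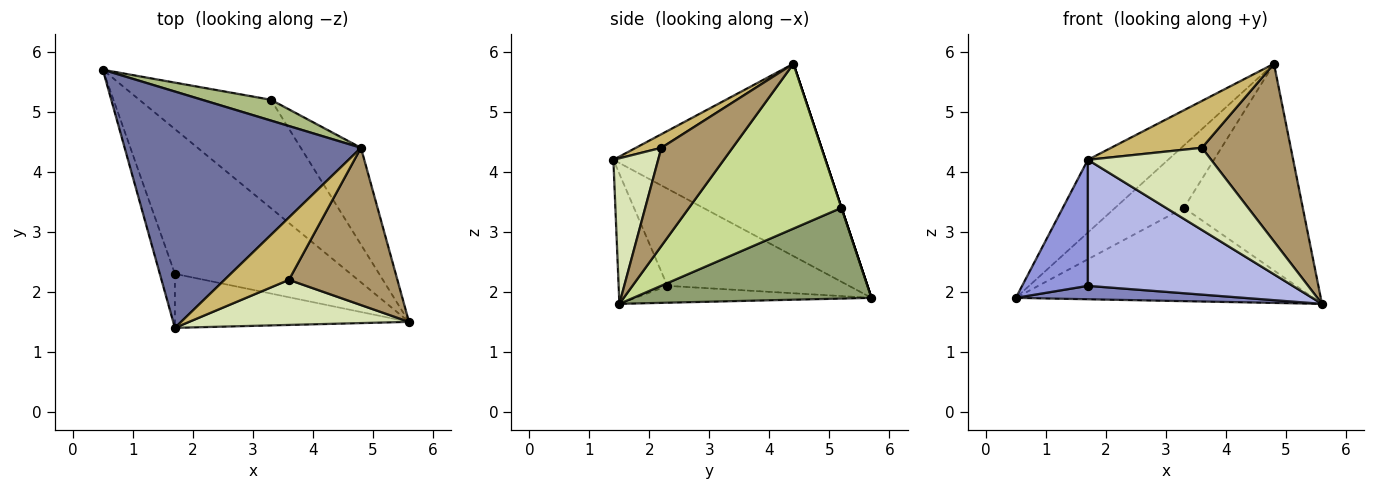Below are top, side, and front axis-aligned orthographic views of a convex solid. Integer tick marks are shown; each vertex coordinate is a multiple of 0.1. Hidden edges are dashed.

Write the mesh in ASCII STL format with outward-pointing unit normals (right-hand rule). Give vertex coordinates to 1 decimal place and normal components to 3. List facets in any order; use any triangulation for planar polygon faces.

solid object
 facet normal -0.614 0.232 0.754
  outer loop
   vertex 4.8 4.4 5.8
   vertex 0.5 5.7 1.9
   vertex 1.7 1.4 4.2
  endloop
 endfacet
 facet normal -0.095 -0.092 -0.991
  outer loop
   vertex 1.7 2.3 2.1
   vertex 0.5 5.7 1.9
   vertex 5.6 1.5 1.8
  endloop
 endfacet
 facet normal -0.930 -0.337 -0.144
  outer loop
   vertex 1.7 2.3 2.1
   vertex 1.7 1.4 4.2
   vertex 0.5 5.7 1.9
  endloop
 endfacet
 facet normal -0.214 -0.898 -0.385
  outer loop
   vertex 1.7 2.3 2.1
   vertex 5.6 1.5 1.8
   vertex 1.7 1.4 4.2
  endloop
 endfacet
 facet normal 0.463 0.578 -0.672
  outer loop
   vertex 3.3 5.2 3.4
   vertex 5.6 1.5 1.8
   vertex 0.5 5.7 1.9
  endloop
 endfacet
 facet normal 0.000 0.949 0.316
  outer loop
   vertex 3.3 5.2 3.4
   vertex 0.5 5.7 1.9
   vertex 4.8 4.4 5.8
  endloop
 endfacet
 facet normal 0.758 0.591 -0.277
  outer loop
   vertex 3.3 5.2 3.4
   vertex 4.8 4.4 5.8
   vertex 5.6 1.5 1.8
  endloop
 endfacet
 facet normal 0.303 -0.835 0.458
  outer loop
   vertex 3.6 2.2 4.4
   vertex 1.7 1.4 4.2
   vertex 5.6 1.5 1.8
  endloop
 endfacet
 facet normal 0.514 -0.642 0.568
  outer loop
   vertex 3.6 2.2 4.4
   vertex 5.6 1.5 1.8
   vertex 4.8 4.4 5.8
  endloop
 endfacet
 facet normal 0.166 -0.592 0.788
  outer loop
   vertex 3.6 2.2 4.4
   vertex 4.8 4.4 5.8
   vertex 1.7 1.4 4.2
  endloop
 endfacet
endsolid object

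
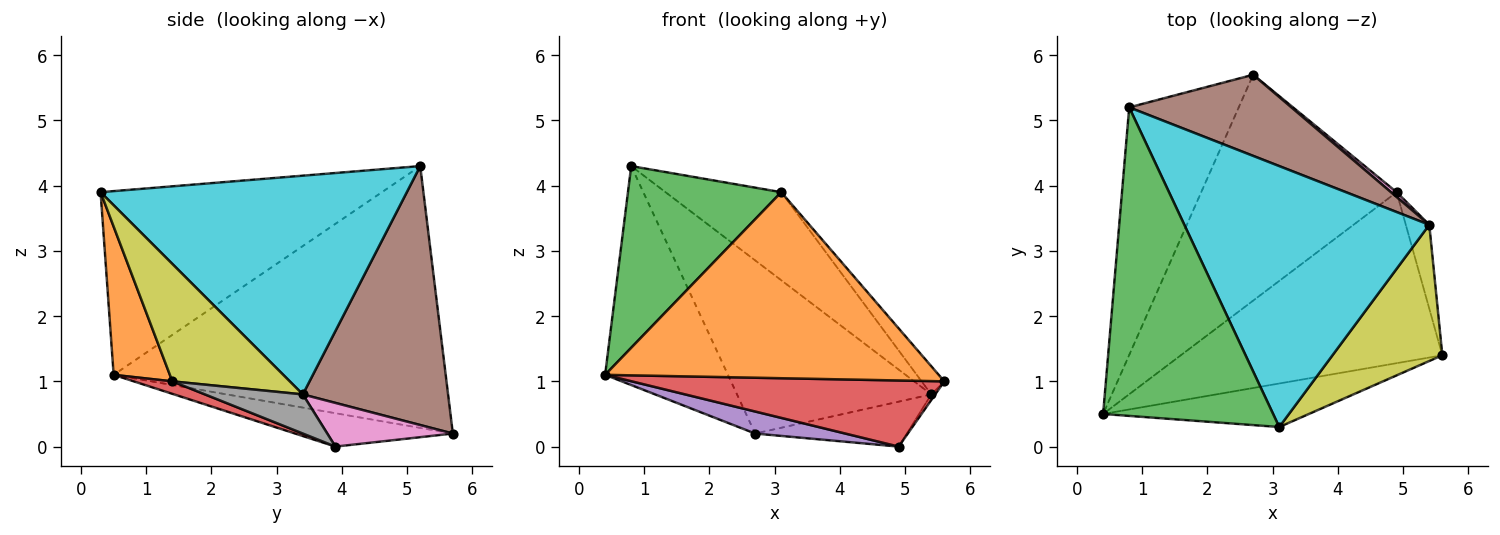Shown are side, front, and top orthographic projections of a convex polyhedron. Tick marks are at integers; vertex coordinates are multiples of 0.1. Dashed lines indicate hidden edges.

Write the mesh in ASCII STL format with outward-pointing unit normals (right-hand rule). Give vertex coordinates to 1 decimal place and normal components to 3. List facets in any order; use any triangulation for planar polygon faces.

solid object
 facet normal -0.873 0.323 -0.365
  outer loop
   vertex 0.8 5.2 4.3
   vertex 2.7 5.7 0.2
   vertex 0.4 0.5 1.1
  endloop
 endfacet
 facet normal 0.162 -0.961 -0.225
  outer loop
   vertex 3.1 0.3 3.9
   vertex 0.4 0.5 1.1
   vertex 5.6 1.4 1.0
  endloop
 endfacet
 facet normal -0.681 -0.371 0.631
  outer loop
   vertex 3.1 0.3 3.9
   vertex 0.8 5.2 4.3
   vertex 0.4 0.5 1.1
  endloop
 endfacet
 facet normal 0.044 -0.360 -0.932
  outer loop
   vertex 4.9 3.9 0.0
   vertex 5.6 1.4 1.0
   vertex 0.4 0.5 1.1
  endloop
 endfacet
 facet normal -0.168 -0.096 -0.981
  outer loop
   vertex 4.9 3.9 0.0
   vertex 0.4 0.5 1.1
   vertex 2.7 5.7 0.2
  endloop
 endfacet
 facet normal 0.561 0.750 0.351
  outer loop
   vertex 5.4 3.4 0.8
   vertex 2.7 5.7 0.2
   vertex 0.8 5.2 4.3
  endloop
 endfacet
 facet normal 0.636 0.768 0.083
  outer loop
   vertex 5.4 3.4 0.8
   vertex 4.9 3.9 0.0
   vertex 2.7 5.7 0.2
  endloop
 endfacet
 facet normal 0.857 0.034 -0.514
  outer loop
   vertex 5.4 3.4 0.8
   vertex 5.6 1.4 1.0
   vertex 4.9 3.9 0.0
  endloop
 endfacet
 facet normal 0.723 0.140 0.676
  outer loop
   vertex 5.4 3.4 0.8
   vertex 3.1 0.3 3.9
   vertex 5.6 1.4 1.0
  endloop
 endfacet
 facet normal 0.646 0.244 0.723
  outer loop
   vertex 5.4 3.4 0.8
   vertex 0.8 5.2 4.3
   vertex 3.1 0.3 3.9
  endloop
 endfacet
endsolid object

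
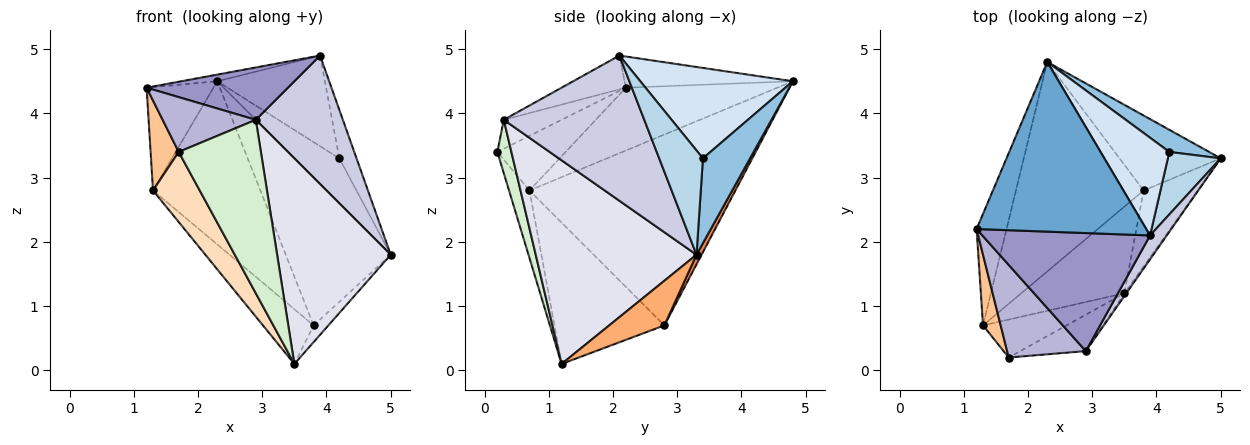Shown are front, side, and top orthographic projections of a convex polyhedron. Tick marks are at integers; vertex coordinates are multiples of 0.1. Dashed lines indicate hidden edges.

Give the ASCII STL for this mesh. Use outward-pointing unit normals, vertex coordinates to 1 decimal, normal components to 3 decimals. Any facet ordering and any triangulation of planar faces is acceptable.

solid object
 facet normal -0.181 0.039 0.983
  outer loop
   vertex 3.9 2.1 4.9
   vertex 2.3 4.8 4.5
   vertex 1.2 2.2 4.4
  endloop
 endfacet
 facet normal 0.685 0.654 0.322
  outer loop
   vertex 4.2 3.4 3.3
   vertex 5.0 3.3 1.8
   vertex 2.3 4.8 4.5
  endloop
 endfacet
 facet normal 0.842 0.331 0.427
  outer loop
   vertex 4.2 3.4 3.3
   vertex 3.9 2.1 4.9
   vertex 5.0 3.3 1.8
  endloop
 endfacet
 facet normal 0.694 0.490 0.528
  outer loop
   vertex 4.2 3.4 3.3
   vertex 2.3 4.8 4.5
   vertex 3.9 2.1 4.9
  endloop
 endfacet
 facet normal 0.043 0.891 -0.452
  outer loop
   vertex 3.8 2.8 0.7
   vertex 2.3 4.8 4.5
   vertex 5.0 3.3 1.8
  endloop
 endfacet
 facet normal 0.627 0.168 -0.761
  outer loop
   vertex 3.8 2.8 0.7
   vertex 5.0 3.3 1.8
   vertex 3.5 1.2 0.1
  endloop
 endfacet
 facet normal -0.886 -0.365 0.287
  outer loop
   vertex 1.3 0.7 2.8
   vertex 1.7 0.2 3.4
   vertex 1.2 2.2 4.4
  endloop
 endfacet
 facet normal -0.359 -0.821 -0.445
  outer loop
   vertex 1.3 0.7 2.8
   vertex 3.5 1.2 0.1
   vertex 1.7 0.2 3.4
  endloop
 endfacet
 facet normal -0.757 0.349 -0.552
  outer loop
   vertex 1.3 0.7 2.8
   vertex 3.8 2.8 0.7
   vertex 3.5 1.2 0.1
  endloop
 endfacet
 facet normal -0.839 0.370 -0.399
  outer loop
   vertex 1.3 0.7 2.8
   vertex 1.2 2.2 4.4
   vertex 2.3 4.8 4.5
  endloop
 endfacet
 facet normal -0.763 0.398 -0.510
  outer loop
   vertex 1.3 0.7 2.8
   vertex 2.3 4.8 4.5
   vertex 3.8 2.8 0.7
  endloop
 endfacet
 facet normal 0.165 -0.965 -0.203
  outer loop
   vertex 2.9 0.3 3.9
   vertex 1.7 0.2 3.4
   vertex 3.5 1.2 0.1
  endloop
 endfacet
 facet normal -0.181 -0.399 0.899
  outer loop
   vertex 2.9 0.3 3.9
   vertex 3.9 2.1 4.9
   vertex 1.2 2.2 4.4
  endloop
 endfacet
 facet normal -0.301 -0.486 0.821
  outer loop
   vertex 2.9 0.3 3.9
   vertex 1.2 2.2 4.4
   vertex 1.7 0.2 3.4
  endloop
 endfacet
 facet normal 0.846 -0.524 0.097
  outer loop
   vertex 2.9 0.3 3.9
   vertex 5.0 3.3 1.8
   vertex 3.9 2.1 4.9
  endloop
 endfacet
 facet normal 0.817 -0.577 -0.008
  outer loop
   vertex 2.9 0.3 3.9
   vertex 3.5 1.2 0.1
   vertex 5.0 3.3 1.8
  endloop
 endfacet
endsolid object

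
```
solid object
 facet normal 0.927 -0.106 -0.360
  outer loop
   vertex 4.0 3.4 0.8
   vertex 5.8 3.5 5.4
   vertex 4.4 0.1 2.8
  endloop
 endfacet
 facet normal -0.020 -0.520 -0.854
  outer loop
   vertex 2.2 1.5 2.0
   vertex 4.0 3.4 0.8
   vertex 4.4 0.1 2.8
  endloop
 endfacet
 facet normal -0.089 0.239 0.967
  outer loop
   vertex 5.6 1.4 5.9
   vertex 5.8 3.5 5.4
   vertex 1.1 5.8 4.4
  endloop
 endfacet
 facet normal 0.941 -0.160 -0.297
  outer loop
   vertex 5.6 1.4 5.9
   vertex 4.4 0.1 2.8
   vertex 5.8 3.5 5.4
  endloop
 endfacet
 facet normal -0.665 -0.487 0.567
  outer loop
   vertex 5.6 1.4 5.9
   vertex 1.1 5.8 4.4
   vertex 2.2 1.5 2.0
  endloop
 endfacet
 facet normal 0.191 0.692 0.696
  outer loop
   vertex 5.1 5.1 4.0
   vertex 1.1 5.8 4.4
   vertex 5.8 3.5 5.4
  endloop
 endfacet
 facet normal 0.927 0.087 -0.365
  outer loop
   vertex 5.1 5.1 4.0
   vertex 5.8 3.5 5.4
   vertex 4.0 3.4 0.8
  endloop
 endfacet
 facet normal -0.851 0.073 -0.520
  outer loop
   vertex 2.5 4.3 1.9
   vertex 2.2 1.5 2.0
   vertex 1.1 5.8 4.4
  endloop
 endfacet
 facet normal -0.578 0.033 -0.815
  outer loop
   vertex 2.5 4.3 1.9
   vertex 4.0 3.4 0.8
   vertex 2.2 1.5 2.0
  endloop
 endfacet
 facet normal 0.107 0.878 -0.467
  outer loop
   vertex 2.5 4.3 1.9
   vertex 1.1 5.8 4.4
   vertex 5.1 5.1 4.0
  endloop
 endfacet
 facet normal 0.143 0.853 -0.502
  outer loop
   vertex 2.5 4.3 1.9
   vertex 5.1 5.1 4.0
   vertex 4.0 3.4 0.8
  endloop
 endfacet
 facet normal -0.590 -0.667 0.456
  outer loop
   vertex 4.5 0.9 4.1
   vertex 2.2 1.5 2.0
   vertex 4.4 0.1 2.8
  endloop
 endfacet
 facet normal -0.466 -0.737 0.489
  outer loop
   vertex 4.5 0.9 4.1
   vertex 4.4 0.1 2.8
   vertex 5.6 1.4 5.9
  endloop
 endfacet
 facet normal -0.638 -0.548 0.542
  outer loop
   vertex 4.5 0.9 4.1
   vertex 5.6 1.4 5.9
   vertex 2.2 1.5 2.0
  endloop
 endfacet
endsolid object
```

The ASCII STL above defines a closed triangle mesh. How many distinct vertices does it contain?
9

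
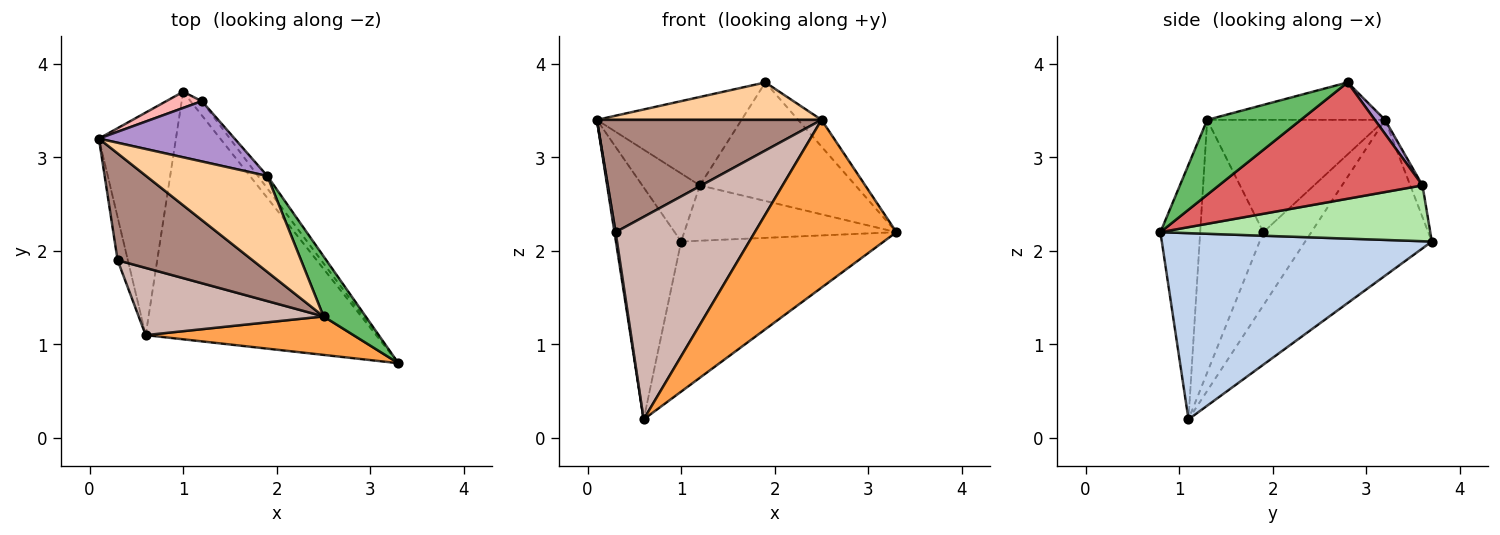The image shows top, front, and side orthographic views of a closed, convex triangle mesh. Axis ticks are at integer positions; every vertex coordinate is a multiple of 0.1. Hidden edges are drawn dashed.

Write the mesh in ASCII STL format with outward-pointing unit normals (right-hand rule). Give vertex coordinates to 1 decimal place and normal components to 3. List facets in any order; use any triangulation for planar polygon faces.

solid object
 facet normal -0.814 0.419 -0.402
  outer loop
   vertex 1.0 3.7 2.1
   vertex 0.6 1.1 0.2
   vertex 0.1 3.2 3.4
  endloop
 endfacet
 facet normal 0.568 0.427 -0.703
  outer loop
   vertex 1.0 3.7 2.1
   vertex 3.3 0.8 2.2
   vertex 0.6 1.1 0.2
  endloop
 endfacet
 facet normal -0.264 -0.940 0.216
  outer loop
   vertex 2.5 1.3 3.4
   vertex 0.6 1.1 0.2
   vertex 3.3 0.8 2.2
  endloop
 endfacet
 facet normal -0.277 -0.349 0.895
  outer loop
   vertex 2.5 1.3 3.4
   vertex 1.9 2.8 3.8
   vertex 0.1 3.2 3.4
  endloop
 endfacet
 facet normal 0.852 0.213 0.479
  outer loop
   vertex 2.5 1.3 3.4
   vertex 3.3 0.8 2.2
   vertex 1.9 2.8 3.8
  endloop
 endfacet
 facet normal 0.776 0.610 -0.157
  outer loop
   vertex 1.2 3.6 2.7
   vertex 3.3 0.8 2.2
   vertex 1.0 3.7 2.1
  endloop
 endfacet
 facet normal 0.793 0.606 -0.064
  outer loop
   vertex 1.2 3.6 2.7
   vertex 1.9 2.8 3.8
   vertex 3.3 0.8 2.2
  endloop
 endfacet
 facet normal -0.202 0.953 0.226
  outer loop
   vertex 1.2 3.6 2.7
   vertex 1.0 3.7 2.1
   vertex 0.1 3.2 3.4
  endloop
 endfacet
 facet normal 0.058 0.825 0.563
  outer loop
   vertex 1.2 3.6 2.7
   vertex 0.1 3.2 3.4
   vertex 1.9 2.8 3.8
  endloop
 endfacet
 facet normal -0.990 -0.024 -0.139
  outer loop
   vertex 0.3 1.9 2.2
   vertex 0.1 3.2 3.4
   vertex 0.6 1.1 0.2
  endloop
 endfacet
 facet normal -0.498 -0.628 0.598
  outer loop
   vertex 0.3 1.9 2.2
   vertex 2.5 1.3 3.4
   vertex 0.1 3.2 3.4
  endloop
 endfacet
 facet normal -0.396 -0.872 0.289
  outer loop
   vertex 0.3 1.9 2.2
   vertex 0.6 1.1 0.2
   vertex 2.5 1.3 3.4
  endloop
 endfacet
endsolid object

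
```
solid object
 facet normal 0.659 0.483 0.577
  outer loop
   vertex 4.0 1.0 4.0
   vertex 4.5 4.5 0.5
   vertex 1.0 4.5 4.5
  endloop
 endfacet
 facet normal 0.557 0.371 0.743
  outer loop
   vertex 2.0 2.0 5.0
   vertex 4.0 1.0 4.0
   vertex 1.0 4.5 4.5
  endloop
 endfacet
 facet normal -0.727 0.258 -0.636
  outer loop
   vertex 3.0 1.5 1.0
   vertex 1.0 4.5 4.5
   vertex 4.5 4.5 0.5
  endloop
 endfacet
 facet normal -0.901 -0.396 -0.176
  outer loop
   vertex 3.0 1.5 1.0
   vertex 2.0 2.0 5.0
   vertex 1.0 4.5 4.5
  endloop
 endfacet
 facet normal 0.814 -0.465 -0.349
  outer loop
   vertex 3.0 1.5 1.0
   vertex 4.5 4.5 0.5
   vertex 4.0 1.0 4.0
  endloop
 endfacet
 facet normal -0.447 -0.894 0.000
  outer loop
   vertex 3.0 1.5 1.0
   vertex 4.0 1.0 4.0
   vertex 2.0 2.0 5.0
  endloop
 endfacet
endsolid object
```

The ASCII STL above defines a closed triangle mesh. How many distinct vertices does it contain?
5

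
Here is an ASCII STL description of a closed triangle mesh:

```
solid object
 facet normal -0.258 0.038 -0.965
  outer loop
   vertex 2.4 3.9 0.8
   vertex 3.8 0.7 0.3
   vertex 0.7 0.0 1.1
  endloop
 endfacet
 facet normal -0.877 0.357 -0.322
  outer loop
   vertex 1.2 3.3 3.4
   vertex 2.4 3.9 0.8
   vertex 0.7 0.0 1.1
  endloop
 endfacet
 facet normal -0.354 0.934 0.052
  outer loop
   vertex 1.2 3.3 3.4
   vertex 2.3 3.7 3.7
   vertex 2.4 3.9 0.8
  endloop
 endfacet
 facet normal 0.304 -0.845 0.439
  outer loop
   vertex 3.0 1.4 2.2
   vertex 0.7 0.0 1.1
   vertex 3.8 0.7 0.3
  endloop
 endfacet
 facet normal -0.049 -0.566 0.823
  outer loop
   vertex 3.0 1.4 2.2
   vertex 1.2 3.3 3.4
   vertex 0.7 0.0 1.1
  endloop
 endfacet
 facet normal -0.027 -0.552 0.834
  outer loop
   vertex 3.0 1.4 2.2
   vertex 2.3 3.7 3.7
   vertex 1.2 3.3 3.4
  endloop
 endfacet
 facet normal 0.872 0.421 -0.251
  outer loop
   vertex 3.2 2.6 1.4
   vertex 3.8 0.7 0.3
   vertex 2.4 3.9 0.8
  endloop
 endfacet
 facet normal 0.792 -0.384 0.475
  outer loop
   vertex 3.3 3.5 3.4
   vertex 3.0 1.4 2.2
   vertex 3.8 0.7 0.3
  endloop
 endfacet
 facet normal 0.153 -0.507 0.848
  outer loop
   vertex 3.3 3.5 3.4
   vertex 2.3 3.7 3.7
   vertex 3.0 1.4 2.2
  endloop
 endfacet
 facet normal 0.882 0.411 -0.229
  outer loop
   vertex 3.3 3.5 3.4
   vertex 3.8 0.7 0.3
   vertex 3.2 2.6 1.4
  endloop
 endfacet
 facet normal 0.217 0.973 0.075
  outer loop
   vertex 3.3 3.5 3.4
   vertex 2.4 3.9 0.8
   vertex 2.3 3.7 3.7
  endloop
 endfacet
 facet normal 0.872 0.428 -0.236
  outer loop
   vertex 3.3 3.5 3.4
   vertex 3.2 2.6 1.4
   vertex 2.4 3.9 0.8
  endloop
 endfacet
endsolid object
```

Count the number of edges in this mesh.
18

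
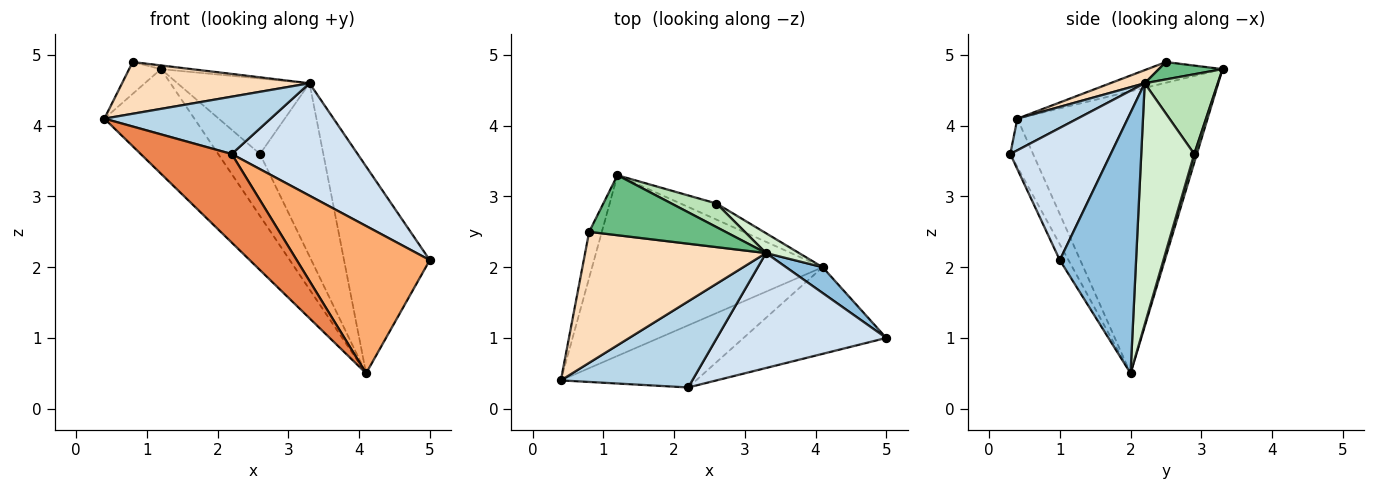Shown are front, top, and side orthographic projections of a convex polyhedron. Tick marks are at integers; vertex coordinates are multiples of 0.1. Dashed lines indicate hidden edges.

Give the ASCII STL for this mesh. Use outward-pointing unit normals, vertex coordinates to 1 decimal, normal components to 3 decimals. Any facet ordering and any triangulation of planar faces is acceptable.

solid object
 facet normal -0.727 0.344 -0.594
  outer loop
   vertex 4.1 2.0 0.5
   vertex 0.4 0.4 4.1
   vertex 1.2 3.3 4.8
  endloop
 endfacet
 facet normal 0.662 0.744 0.093
  outer loop
   vertex 3.3 2.2 4.6
   vertex 5.0 1.0 2.1
   vertex 4.1 2.0 0.5
  endloop
 endfacet
 facet normal 0.197 -0.543 0.816
  outer loop
   vertex 2.2 0.3 3.6
   vertex 3.3 2.2 4.6
   vertex 0.4 0.4 4.1
  endloop
 endfacet
 facet normal 0.487 -0.611 0.624
  outer loop
   vertex 2.2 0.3 3.6
   vertex 5.0 1.0 2.1
   vertex 3.3 2.2 4.6
  endloop
 endfacet
 facet normal -0.201 -0.802 -0.563
  outer loop
   vertex 2.2 0.3 3.6
   vertex 0.4 0.4 4.1
   vertex 4.1 2.0 0.5
  endloop
 endfacet
 facet normal -0.056 -0.861 -0.506
  outer loop
   vertex 2.2 0.3 3.6
   vertex 4.1 2.0 0.5
   vertex 5.0 1.0 2.1
  endloop
 endfacet
 facet normal -0.802 0.340 -0.491
  outer loop
   vertex 0.8 2.5 4.9
   vertex 1.2 3.3 4.8
   vertex 0.4 0.4 4.1
  endloop
 endfacet
 facet normal 0.067 -0.366 0.928
  outer loop
   vertex 0.8 2.5 4.9
   vertex 0.4 0.4 4.1
   vertex 3.3 2.2 4.6
  endloop
 endfacet
 facet normal 0.126 0.061 0.990
  outer loop
   vertex 0.8 2.5 4.9
   vertex 3.3 2.2 4.6
   vertex 1.2 3.3 4.8
  endloop
 endfacet
 facet normal 0.061 0.966 -0.251
  outer loop
   vertex 2.6 2.9 3.6
   vertex 4.1 2.0 0.5
   vertex 1.2 3.3 4.8
  endloop
 endfacet
 facet normal 0.467 0.844 0.264
  outer loop
   vertex 2.6 2.9 3.6
   vertex 1.2 3.3 4.8
   vertex 3.3 2.2 4.6
  endloop
 endfacet
 facet normal 0.639 0.764 0.087
  outer loop
   vertex 2.6 2.9 3.6
   vertex 3.3 2.2 4.6
   vertex 4.1 2.0 0.5
  endloop
 endfacet
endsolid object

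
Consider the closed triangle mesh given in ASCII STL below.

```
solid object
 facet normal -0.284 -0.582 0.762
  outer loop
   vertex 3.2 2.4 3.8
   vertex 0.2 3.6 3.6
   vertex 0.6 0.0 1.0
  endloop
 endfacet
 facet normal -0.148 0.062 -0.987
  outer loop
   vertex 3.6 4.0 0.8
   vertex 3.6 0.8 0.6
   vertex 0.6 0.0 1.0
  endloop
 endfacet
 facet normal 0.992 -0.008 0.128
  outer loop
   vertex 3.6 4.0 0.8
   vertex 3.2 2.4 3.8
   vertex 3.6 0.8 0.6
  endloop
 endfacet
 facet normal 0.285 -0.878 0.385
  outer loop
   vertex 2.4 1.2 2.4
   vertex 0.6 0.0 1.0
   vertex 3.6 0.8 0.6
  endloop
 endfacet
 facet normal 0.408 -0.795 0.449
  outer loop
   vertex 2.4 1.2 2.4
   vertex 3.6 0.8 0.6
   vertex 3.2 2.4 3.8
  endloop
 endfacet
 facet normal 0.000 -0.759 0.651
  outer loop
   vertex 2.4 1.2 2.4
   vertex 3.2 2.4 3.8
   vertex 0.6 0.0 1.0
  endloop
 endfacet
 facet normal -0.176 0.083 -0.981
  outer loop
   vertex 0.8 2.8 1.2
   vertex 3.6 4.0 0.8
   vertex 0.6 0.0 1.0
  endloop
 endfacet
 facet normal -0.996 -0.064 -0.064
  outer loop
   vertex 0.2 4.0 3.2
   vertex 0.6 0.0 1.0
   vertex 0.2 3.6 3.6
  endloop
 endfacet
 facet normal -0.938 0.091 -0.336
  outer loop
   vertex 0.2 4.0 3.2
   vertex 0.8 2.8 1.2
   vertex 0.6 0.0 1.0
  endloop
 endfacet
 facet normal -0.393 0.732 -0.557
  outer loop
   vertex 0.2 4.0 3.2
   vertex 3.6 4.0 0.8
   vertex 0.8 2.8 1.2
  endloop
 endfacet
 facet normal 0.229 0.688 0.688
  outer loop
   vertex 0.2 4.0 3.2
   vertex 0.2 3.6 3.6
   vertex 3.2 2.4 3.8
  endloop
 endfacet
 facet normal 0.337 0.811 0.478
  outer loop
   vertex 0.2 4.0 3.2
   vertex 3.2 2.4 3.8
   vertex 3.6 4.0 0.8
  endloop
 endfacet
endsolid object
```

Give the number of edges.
18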